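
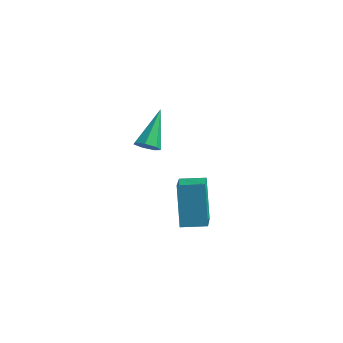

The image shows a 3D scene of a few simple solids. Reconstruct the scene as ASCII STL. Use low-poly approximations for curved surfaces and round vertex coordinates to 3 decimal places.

solid 
facet normal 0.163 -0.717 -0.677
outer loop
vertex -0.476 1.616 -3.038
vertex -0.965 1.685 -3.229
vertex -0.516 1.925 -3.375
endloop
endfacet
facet normal 0.906 0.360 0.222
outer loop
vertex -0.476 1.616 -3.038
vertex -0.516 1.925 -3.375
vertex -1.255 2.955 -2.031
endloop
endfacet
facet normal 0.163 -0.718 -0.677
outer loop
vertex -0.516 1.925 -3.375
vertex -0.965 1.685 -3.229
vertex -0.894 2.054 -3.603
endloop
endfacet
facet normal 0.484 0.802 -0.349
outer loop
vertex -0.516 1.925 -3.375
vertex -0.894 2.054 -3.603
vertex -1.255 2.955 -2.031
endloop
endfacet
facet normal 0.163 -0.718 -0.677
outer loop
vertex -0.894 2.054 -3.603
vertex -0.965 1.685 -3.229
vertex -1.326 1.905 -3.549
endloop
endfacet
facet normal -0.335 0.782 -0.525
outer loop
vertex -0.894 2.054 -3.603
vertex -1.326 1.905 -3.549
vertex -1.255 2.955 -2.031
endloop
endfacet
facet normal 0.163 -0.717 -0.677
outer loop
vertex -1.326 1.905 -3.549
vertex -0.965 1.685 -3.229
vertex -1.486 1.59 -3.254
endloop
endfacet
facet normal -0.934 0.313 -0.173
outer loop
vertex -1.326 1.905 -3.549
vertex -1.486 1.59 -3.254
vertex -1.255 2.955 -2.031
endloop
endfacet
facet normal 0.163 -0.717 -0.678
outer loop
vertex -1.486 1.59 -3.254
vertex -0.965 1.685 -3.229
vertex -1.254 1.347 -2.941
endloop
endfacet
facet normal -0.861 -0.251 0.443
outer loop
vertex -1.486 1.59 -3.254
vertex -1.254 1.347 -2.941
vertex -1.255 2.955 -2.031
endloop
endfacet
facet normal 0.164 -0.717 -0.677
outer loop
vertex -1.254 1.347 -2.941
vertex -0.965 1.685 -3.229
vertex -0.805 1.358 -2.844
endloop
endfacet
facet normal -0.173 -0.485 0.857
outer loop
vertex -1.254 1.347 -2.941
vertex -0.805 1.358 -2.844
vertex -1.255 2.955 -2.031
endloop
endfacet
facet normal 0.163 -0.717 -0.677
outer loop
vertex -0.805 1.358 -2.844
vertex -0.965 1.685 -3.229
vertex -0.476 1.616 -3.038
endloop
endfacet
facet normal 0.615 -0.213 0.759
outer loop
vertex -0.805 1.358 -2.844
vertex -0.476 1.616 -3.038
vertex -1.255 2.955 -2.031
endloop
endfacet
facet normal -0.474 0.771 -0.425
outer loop
vertex 2.346 -1.031 -2.02
vertex 3.118 -0.518 -1.949
vertex 2.85 -1.576 -3.571
endloop
endfacet
facet normal -0.830 -0.552 -0.076
outer loop
vertex 3.542 -2.702 -2.951
vertex 2.346 -1.031 -2.02
vertex 2.85 -1.576 -3.571
endloop
endfacet
facet normal -0.474 0.771 -0.425
outer loop
vertex 2.85 -1.576 -3.571
vertex 3.118 -0.518 -1.949
vertex 3.622 -1.063 -3.501
endloop
endfacet
facet normal 0.292 -0.317 -0.902
outer loop
vertex 3.622 -1.063 -3.501
vertex 3.542 -2.702 -2.951
vertex 2.85 -1.576 -3.571
endloop
endfacet
facet normal -0.293 0.316 0.902
outer loop
vertex 2.346 -1.031 -2.02
vertex 3.81 -1.644 -1.329
vertex 3.118 -0.518 -1.949
endloop
endfacet
facet normal -0.830 -0.552 -0.076
outer loop
vertex 3.038 -2.157 -1.399
vertex 2.346 -1.031 -2.02
vertex 3.542 -2.702 -2.951
endloop
endfacet
facet normal -0.293 0.318 0.902
outer loop
vertex 3.038 -2.157 -1.399
vertex 3.81 -1.644 -1.329
vertex 2.346 -1.031 -2.02
endloop
endfacet
facet normal 0.830 0.552 0.076
outer loop
vertex 3.118 -0.518 -1.949
vertex 3.81 -1.644 -1.329
vertex 3.622 -1.063 -3.501
endloop
endfacet
facet normal 0.294 -0.317 -0.902
outer loop
vertex 4.314 -2.189 -2.88
vertex 3.542 -2.702 -2.951
vertex 3.622 -1.063 -3.501
endloop
endfacet
facet normal 0.830 0.552 0.076
outer loop
vertex 3.622 -1.063 -3.501
vertex 3.81 -1.644 -1.329
vertex 4.314 -2.189 -2.88
endloop
endfacet
facet normal 0.474 -0.772 0.425
outer loop
vertex 4.314 -2.189 -2.88
vertex 3.038 -2.157 -1.399
vertex 3.542 -2.702 -2.951
endloop
endfacet
facet normal 0.474 -0.771 0.425
outer loop
vertex 3.81 -1.644 -1.329
vertex 3.038 -2.157 -1.399
vertex 4.314 -2.189 -2.88
endloop
endfacet

endsolid


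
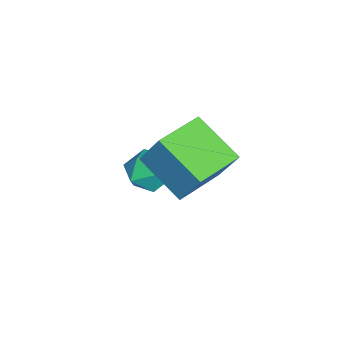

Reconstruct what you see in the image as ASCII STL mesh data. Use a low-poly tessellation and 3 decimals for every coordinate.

solid 
facet normal 0.227 0.833 0.504
outer loop
vertex -3.967 0.716 -2.832
vertex -4.233 0.266 -1.969
vertex -3.281 0.205 -2.296
endloop
endfacet
facet normal 0.634 0.769 -0.079
outer loop
vertex -3.967 0.716 -2.832
vertex -3.281 0.205 -2.296
vertex -3.302 0.119 -3.302
endloop
endfacet
facet normal 0.204 0.736 -0.646
outer loop
vertex -3.967 0.716 -2.832
vertex -3.302 0.119 -3.302
vertex -4.267 0.128 -3.596
endloop
endfacet
facet normal -0.471 0.779 -0.415
outer loop
vertex -3.967 0.716 -2.832
vertex -4.267 0.128 -3.596
vertex -4.843 0.219 -2.771
endloop
endfacet
facet normal -0.455 0.839 0.297
outer loop
vertex -3.967 0.716 -2.832
vertex -4.843 0.219 -2.771
vertex -4.233 0.266 -1.969
endloop
endfacet
facet normal 0.988 0.152 -0.034
outer loop
vertex -3.302 0.119 -3.302
vertex -3.281 0.205 -2.296
vertex -3.157 -0.699 -2.729
endloop
endfacet
facet normal 0.329 0.256 0.909
outer loop
vertex -3.281 0.205 -2.296
vertex -4.233 0.266 -1.969
vertex -3.733 -0.608 -1.904
endloop
endfacet
facet normal -0.775 0.265 0.574
outer loop
vertex -4.233 0.266 -1.969
vertex -4.843 0.219 -2.771
vertex -4.698 -0.599 -2.198
endloop
endfacet
facet normal -0.800 0.167 -0.577
outer loop
vertex -4.843 0.219 -2.771
vertex -4.267 0.128 -3.596
vertex -4.719 -0.685 -3.204
endloop
endfacet
facet normal 0.291 0.096 -0.952
outer loop
vertex -4.267 0.128 -3.596
vertex -3.302 0.119 -3.302
vertex -3.767 -0.746 -3.531
endloop
endfacet
facet normal 0.471 -0.779 0.415
outer loop
vertex -4.033 -1.196 -2.668
vertex -3.157 -0.699 -2.729
vertex -3.733 -0.608 -1.904
endloop
endfacet
facet normal -0.204 -0.736 0.646
outer loop
vertex -4.033 -1.196 -2.668
vertex -3.733 -0.608 -1.904
vertex -4.698 -0.599 -2.198
endloop
endfacet
facet normal -0.634 -0.769 0.079
outer loop
vertex -4.033 -1.196 -2.668
vertex -4.698 -0.599 -2.198
vertex -4.719 -0.685 -3.204
endloop
endfacet
facet normal -0.227 -0.833 -0.504
outer loop
vertex -4.033 -1.196 -2.668
vertex -4.719 -0.685 -3.204
vertex -3.767 -0.746 -3.531
endloop
endfacet
facet normal 0.455 -0.839 -0.297
outer loop
vertex -4.033 -1.196 -2.668
vertex -3.767 -0.746 -3.531
vertex -3.157 -0.699 -2.729
endloop
endfacet
facet normal 0.800 -0.167 0.577
outer loop
vertex -3.733 -0.608 -1.904
vertex -3.157 -0.699 -2.729
vertex -3.281 0.205 -2.296
endloop
endfacet
facet normal -0.291 -0.096 0.952
outer loop
vertex -4.698 -0.599 -2.198
vertex -3.733 -0.608 -1.904
vertex -4.233 0.266 -1.969
endloop
endfacet
facet normal -0.988 -0.152 0.034
outer loop
vertex -4.719 -0.685 -3.204
vertex -4.698 -0.599 -2.198
vertex -4.843 0.219 -2.771
endloop
endfacet
facet normal -0.329 -0.256 -0.909
outer loop
vertex -3.767 -0.746 -3.531
vertex -4.719 -0.685 -3.204
vertex -4.267 0.128 -3.596
endloop
endfacet
facet normal 0.775 -0.265 -0.574
outer loop
vertex -3.157 -0.699 -2.729
vertex -3.767 -0.746 -3.531
vertex -3.302 0.119 -3.302
endloop
endfacet
facet normal -0.883 0.470 0.004
outer loop
vertex -2.681 1.182 0.669
vertex -2.246 1.985 2.197
vertex -1.822 2.805 -0.429
endloop
endfacet
facet normal -0.244 -0.451 -0.858
outer loop
vertex -0.074 1.875 -0.437
vertex -2.681 1.182 0.669
vertex -1.822 2.805 -0.429
endloop
endfacet
facet normal -0.883 0.470 0.004
outer loop
vertex -1.822 2.805 -0.429
vertex -2.246 1.985 2.197
vertex -1.387 3.609 1.099
endloop
endfacet
facet normal 0.401 0.759 -0.513
outer loop
vertex -1.387 3.609 1.099
vertex -0.074 1.875 -0.437
vertex -1.822 2.805 -0.429
endloop
endfacet
facet normal -0.401 -0.759 0.513
outer loop
vertex -2.681 1.182 0.669
vertex -0.498 1.055 2.189
vertex -2.246 1.985 2.197
endloop
endfacet
facet normal -0.244 -0.451 -0.858
outer loop
vertex -0.933 0.251 0.661
vertex -2.681 1.182 0.669
vertex -0.074 1.875 -0.437
endloop
endfacet
facet normal -0.402 -0.758 0.513
outer loop
vertex -0.933 0.251 0.661
vertex -0.498 1.055 2.189
vertex -2.681 1.182 0.669
endloop
endfacet
facet normal 0.244 0.451 0.858
outer loop
vertex -2.246 1.985 2.197
vertex -0.498 1.055 2.189
vertex -1.387 3.609 1.099
endloop
endfacet
facet normal 0.402 0.759 -0.513
outer loop
vertex 0.361 2.678 1.091
vertex -0.074 1.875 -0.437
vertex -1.387 3.609 1.099
endloop
endfacet
facet normal 0.244 0.451 0.858
outer loop
vertex -1.387 3.609 1.099
vertex -0.498 1.055 2.189
vertex 0.361 2.678 1.091
endloop
endfacet
facet normal 0.883 -0.470 -0.004
outer loop
vertex 0.361 2.678 1.091
vertex -0.933 0.251 0.661
vertex -0.074 1.875 -0.437
endloop
endfacet
facet normal 0.883 -0.470 -0.004
outer loop
vertex -0.498 1.055 2.189
vertex -0.933 0.251 0.661
vertex 0.361 2.678 1.091
endloop
endfacet

endsolid


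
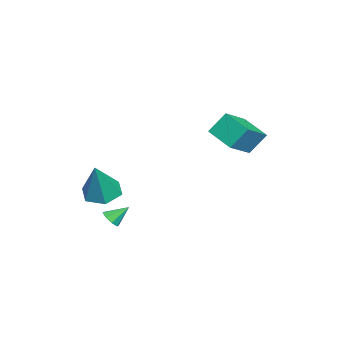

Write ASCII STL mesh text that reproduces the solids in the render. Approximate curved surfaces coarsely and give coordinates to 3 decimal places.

solid 
facet normal 0.237 -0.727 -0.645
outer loop
vertex 4.092 -0.657 -2.813
vertex 3.593 -0.804 -2.831
vertex 3.888 -0.47 -3.099
endloop
endfacet
facet normal 0.647 0.762 0.037
outer loop
vertex 4.092 -0.657 -2.813
vertex 3.888 -0.47 -3.099
vertex 3.347 -0.056 -2.169
endloop
endfacet
facet normal 0.240 -0.728 -0.643
outer loop
vertex 3.888 -0.47 -3.099
vertex 3.593 -0.804 -2.831
vertex 3.512 -0.479 -3.229
endloop
endfacet
facet normal 0.101 0.929 -0.355
outer loop
vertex 3.888 -0.47 -3.099
vertex 3.512 -0.479 -3.229
vertex 3.347 -0.056 -2.169
endloop
endfacet
facet normal 0.241 -0.727 -0.643
outer loop
vertex 3.512 -0.479 -3.229
vertex 3.593 -0.804 -2.831
vertex 3.183 -0.679 -3.126
endloop
endfacet
facet normal -0.564 0.733 -0.380
outer loop
vertex 3.512 -0.479 -3.229
vertex 3.183 -0.679 -3.126
vertex 3.347 -0.056 -2.169
endloop
endfacet
facet normal 0.241 -0.727 -0.643
outer loop
vertex 3.183 -0.679 -3.126
vertex 3.593 -0.804 -2.831
vertex 3.095 -0.952 -2.85
endloop
endfacet
facet normal -0.958 0.286 -0.022
outer loop
vertex 3.183 -0.679 -3.126
vertex 3.095 -0.952 -2.85
vertex 3.347 -0.056 -2.169
endloop
endfacet
facet normal 0.240 -0.725 -0.645
outer loop
vertex 3.095 -0.952 -2.85
vertex 3.593 -0.804 -2.831
vertex 3.299 -1.139 -2.564
endloop
endfacet
facet normal -0.848 -0.148 0.508
outer loop
vertex 3.095 -0.952 -2.85
vertex 3.299 -1.139 -2.564
vertex 3.347 -0.056 -2.169
endloop
endfacet
facet normal 0.240 -0.725 -0.645
outer loop
vertex 3.299 -1.139 -2.564
vertex 3.593 -0.804 -2.831
vertex 3.675 -1.13 -2.434
endloop
endfacet
facet normal -0.303 -0.315 0.899
outer loop
vertex 3.299 -1.139 -2.564
vertex 3.675 -1.13 -2.434
vertex 3.347 -0.056 -2.169
endloop
endfacet
facet normal 0.240 -0.725 -0.645
outer loop
vertex 3.675 -1.13 -2.434
vertex 3.593 -0.804 -2.831
vertex 4.003 -0.93 -2.537
endloop
endfacet
facet normal 0.362 -0.118 0.925
outer loop
vertex 3.675 -1.13 -2.434
vertex 4.003 -0.93 -2.537
vertex 3.347 -0.056 -2.169
endloop
endfacet
facet normal 0.238 -0.728 -0.643
outer loop
vertex 4.003 -0.93 -2.537
vertex 3.593 -0.804 -2.831
vertex 4.092 -0.657 -2.813
endloop
endfacet
facet normal 0.755 0.328 0.568
outer loop
vertex 4.003 -0.93 -2.537
vertex 4.092 -0.657 -2.813
vertex 3.347 -0.056 -2.169
endloop
endfacet
facet normal -0.779 0.397 -0.485
outer loop
vertex -2.45 4.074 1.054
vertex -1.541 5.19 0.506
vertex -2.177 3.341 0.015
endloop
endfacet
facet normal -0.590 -0.725 0.356
outer loop
vertex -0.859 2.67 0.834
vertex -2.45 4.074 1.054
vertex -2.177 3.341 0.015
endloop
endfacet
facet normal -0.779 0.397 -0.485
outer loop
vertex -2.177 3.341 0.015
vertex -1.541 5.19 0.506
vertex -1.268 4.457 -0.533
endloop
endfacet
facet normal 0.210 -0.563 -0.799
outer loop
vertex -1.268 4.457 -0.533
vertex -0.859 2.67 0.834
vertex -2.177 3.341 0.015
endloop
endfacet
facet normal -0.210 0.563 0.799
outer loop
vertex -2.45 4.074 1.054
vertex -0.223 4.519 1.325
vertex -1.541 5.19 0.506
endloop
endfacet
facet normal -0.590 -0.725 0.356
outer loop
vertex -1.132 3.403 1.873
vertex -2.45 4.074 1.054
vertex -0.859 2.67 0.834
endloop
endfacet
facet normal -0.210 0.563 0.799
outer loop
vertex -1.132 3.403 1.873
vertex -0.223 4.519 1.325
vertex -2.45 4.074 1.054
endloop
endfacet
facet normal 0.590 0.725 -0.356
outer loop
vertex -1.541 5.19 0.506
vertex -0.223 4.519 1.325
vertex -1.268 4.457 -0.533
endloop
endfacet
facet normal 0.210 -0.563 -0.799
outer loop
vertex 0.05 3.786 0.286
vertex -0.859 2.67 0.834
vertex -1.268 4.457 -0.533
endloop
endfacet
facet normal 0.590 0.725 -0.356
outer loop
vertex -1.268 4.457 -0.533
vertex -0.223 4.519 1.325
vertex 0.05 3.786 0.286
endloop
endfacet
facet normal 0.779 -0.397 0.485
outer loop
vertex 0.05 3.786 0.286
vertex -1.132 3.403 1.873
vertex -0.859 2.67 0.834
endloop
endfacet
facet normal 0.779 -0.397 0.485
outer loop
vertex -0.223 4.519 1.325
vertex -1.132 3.403 1.873
vertex 0.05 3.786 0.286
endloop
endfacet
facet normal -0.442 0.054 -0.896
outer loop
vertex 4.077 -1.779 -1.611
vertex 3.46 -1.187 -1.271
vertex 4.244 -0.875 -1.639
endloop
endfacet
facet normal 0.980 -0.183 -0.079
outer loop
vertex 4.077 -1.779 -1.611
vertex 4.244 -0.875 -1.639
vertex 4.34 -1.293 0.511
endloop
endfacet
facet normal -0.442 0.054 -0.896
outer loop
vertex 4.244 -0.875 -1.639
vertex 3.46 -1.187 -1.271
vertex 3.627 -0.283 -1.299
endloop
endfacet
facet normal 0.717 0.689 0.102
outer loop
vertex 4.244 -0.875 -1.639
vertex 3.627 -0.283 -1.299
vertex 4.34 -1.293 0.511
endloop
endfacet
facet normal -0.442 0.054 -0.896
outer loop
vertex 3.627 -0.283 -1.299
vertex 3.46 -1.187 -1.271
vertex 2.843 -0.595 -0.931
endloop
endfacet
facet normal -0.098 0.852 0.514
outer loop
vertex 3.627 -0.283 -1.299
vertex 2.843 -0.595 -0.931
vertex 4.34 -1.293 0.511
endloop
endfacet
facet normal -0.442 0.053 -0.895
outer loop
vertex 2.843 -0.595 -0.931
vertex 3.46 -1.187 -1.271
vertex 2.677 -1.499 -0.903
endloop
endfacet
facet normal -0.651 0.143 0.745
outer loop
vertex 2.843 -0.595 -0.931
vertex 2.677 -1.499 -0.903
vertex 4.34 -1.293 0.511
endloop
endfacet
facet normal -0.442 0.053 -0.895
outer loop
vertex 2.677 -1.499 -0.903
vertex 3.46 -1.187 -1.271
vertex 3.294 -2.091 -1.243
endloop
endfacet
facet normal -0.389 -0.729 0.563
outer loop
vertex 2.677 -1.499 -0.903
vertex 3.294 -2.091 -1.243
vertex 4.34 -1.293 0.511
endloop
endfacet
facet normal -0.442 0.053 -0.895
outer loop
vertex 3.294 -2.091 -1.243
vertex 3.46 -1.187 -1.271
vertex 4.077 -1.779 -1.611
endloop
endfacet
facet normal 0.426 -0.892 0.151
outer loop
vertex 3.294 -2.091 -1.243
vertex 4.077 -1.779 -1.611
vertex 4.34 -1.293 0.511
endloop
endfacet

endsolid


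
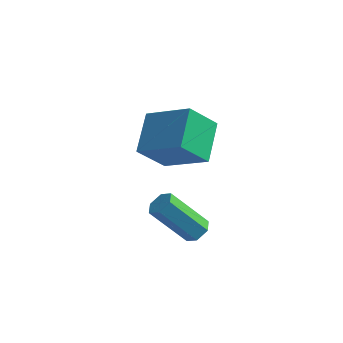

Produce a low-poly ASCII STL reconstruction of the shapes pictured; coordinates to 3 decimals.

solid 
facet normal -0.476 -0.485 0.734
outer loop
vertex 3.119 1.148 1.984
vertex 2.89 2.61 2.801
vertex 1.451 1.399 1.067
endloop
endfacet
facet normal 0.135 -0.865 -0.483
outer loop
vertex 2.17 2.13 -0.041
vertex 3.119 1.148 1.984
vertex 1.451 1.399 1.067
endloop
endfacet
facet normal -0.476 -0.485 0.734
outer loop
vertex 1.451 1.399 1.067
vertex 2.89 2.61 2.801
vertex 1.222 2.86 1.884
endloop
endfacet
facet normal -0.869 0.131 -0.477
outer loop
vertex 1.222 2.86 1.884
vertex 2.17 2.13 -0.041
vertex 1.451 1.399 1.067
endloop
endfacet
facet normal 0.869 -0.131 0.478
outer loop
vertex 3.119 1.148 1.984
vertex 3.609 3.341 1.693
vertex 2.89 2.61 2.801
endloop
endfacet
facet normal 0.136 -0.865 -0.483
outer loop
vertex 3.838 1.88 0.876
vertex 3.119 1.148 1.984
vertex 2.17 2.13 -0.041
endloop
endfacet
facet normal 0.869 -0.131 0.477
outer loop
vertex 3.838 1.88 0.876
vertex 3.609 3.341 1.693
vertex 3.119 1.148 1.984
endloop
endfacet
facet normal -0.136 0.865 0.483
outer loop
vertex 2.89 2.61 2.801
vertex 3.609 3.341 1.693
vertex 1.222 2.86 1.884
endloop
endfacet
facet normal -0.869 0.131 -0.477
outer loop
vertex 1.941 3.592 0.776
vertex 2.17 2.13 -0.041
vertex 1.222 2.86 1.884
endloop
endfacet
facet normal -0.136 0.865 0.483
outer loop
vertex 1.222 2.86 1.884
vertex 3.609 3.341 1.693
vertex 1.941 3.592 0.776
endloop
endfacet
facet normal 0.476 0.485 -0.734
outer loop
vertex 1.941 3.592 0.776
vertex 3.838 1.88 0.876
vertex 2.17 2.13 -0.041
endloop
endfacet
facet normal 0.476 0.485 -0.734
outer loop
vertex 3.609 3.341 1.693
vertex 3.838 1.88 0.876
vertex 1.941 3.592 0.776
endloop
endfacet
facet normal 0.625 0.209 -0.752
outer loop
vertex 4.936 -1.188 0.137
vertex 4.541 -1.04 -0.15
vertex 4.783 -0.701 0.145
endloop
endfacet
facet normal 0.722 0.216 0.657
outer loop
vertex 4.936 -1.188 0.137
vertex 4.783 -0.701 0.145
vertex 3.795 -1.568 1.516
endloop
endfacet
facet normal 0.722 0.216 0.657
outer loop
vertex 3.795 -1.568 1.516
vertex 4.783 -0.701 0.145
vertex 3.642 -1.082 1.524
endloop
endfacet
facet normal -0.623 -0.208 0.754
outer loop
vertex 3.795 -1.568 1.516
vertex 3.642 -1.082 1.524
vertex 3.399 -1.42 1.23
endloop
endfacet
facet normal 0.625 0.209 -0.752
outer loop
vertex 4.783 -0.701 0.145
vertex 4.541 -1.04 -0.15
vertex 4.388 -0.553 -0.142
endloop
endfacet
facet normal 0.101 0.934 0.342
outer loop
vertex 4.783 -0.701 0.145
vertex 4.388 -0.553 -0.142
vertex 3.642 -1.082 1.524
endloop
endfacet
facet normal 0.101 0.934 0.342
outer loop
vertex 3.642 -1.082 1.524
vertex 4.388 -0.553 -0.142
vertex 3.247 -0.934 1.237
endloop
endfacet
facet normal -0.625 -0.206 0.753
outer loop
vertex 3.642 -1.082 1.524
vertex 3.247 -0.934 1.237
vertex 3.399 -1.42 1.23
endloop
endfacet
facet normal 0.623 0.208 -0.754
outer loop
vertex 4.388 -0.553 -0.142
vertex 4.541 -1.04 -0.15
vertex 4.145 -0.892 -0.436
endloop
endfacet
facet normal -0.621 0.718 -0.315
outer loop
vertex 4.388 -0.553 -0.142
vertex 4.145 -0.892 -0.436
vertex 3.247 -0.934 1.237
endloop
endfacet
facet normal -0.620 0.719 -0.315
outer loop
vertex 3.247 -0.934 1.237
vertex 4.145 -0.892 -0.436
vertex 3.004 -1.272 0.943
endloop
endfacet
facet normal -0.625 -0.206 0.753
outer loop
vertex 3.247 -0.934 1.237
vertex 3.004 -1.272 0.943
vertex 3.399 -1.42 1.23
endloop
endfacet
facet normal 0.623 0.208 -0.754
outer loop
vertex 4.145 -0.892 -0.436
vertex 4.541 -1.04 -0.15
vertex 4.298 -1.378 -0.444
endloop
endfacet
facet normal -0.722 -0.216 -0.657
outer loop
vertex 4.145 -0.892 -0.436
vertex 4.298 -1.378 -0.444
vertex 3.004 -1.272 0.943
endloop
endfacet
facet normal -0.722 -0.216 -0.657
outer loop
vertex 3.004 -1.272 0.943
vertex 4.298 -1.378 -0.444
vertex 3.157 -1.759 0.935
endloop
endfacet
facet normal -0.625 -0.209 0.752
outer loop
vertex 3.004 -1.272 0.943
vertex 3.157 -1.759 0.935
vertex 3.399 -1.42 1.23
endloop
endfacet
facet normal 0.625 0.206 -0.753
outer loop
vertex 4.298 -1.378 -0.444
vertex 4.541 -1.04 -0.15
vertex 4.693 -1.526 -0.157
endloop
endfacet
facet normal -0.101 -0.934 -0.342
outer loop
vertex 4.298 -1.378 -0.444
vertex 4.693 -1.526 -0.157
vertex 3.157 -1.759 0.935
endloop
endfacet
facet normal -0.101 -0.934 -0.342
outer loop
vertex 3.157 -1.759 0.935
vertex 4.693 -1.526 -0.157
vertex 3.552 -1.907 1.222
endloop
endfacet
facet normal -0.625 -0.209 0.752
outer loop
vertex 3.157 -1.759 0.935
vertex 3.552 -1.907 1.222
vertex 3.399 -1.42 1.23
endloop
endfacet
facet normal 0.625 0.206 -0.753
outer loop
vertex 4.693 -1.526 -0.157
vertex 4.541 -1.04 -0.15
vertex 4.936 -1.188 0.137
endloop
endfacet
facet normal 0.620 -0.719 0.314
outer loop
vertex 4.693 -1.526 -0.157
vertex 4.936 -1.188 0.137
vertex 3.552 -1.907 1.222
endloop
endfacet
facet normal 0.620 -0.718 0.315
outer loop
vertex 3.552 -1.907 1.222
vertex 4.936 -1.188 0.137
vertex 3.795 -1.568 1.516
endloop
endfacet
facet normal -0.623 -0.208 0.754
outer loop
vertex 3.552 -1.907 1.222
vertex 3.795 -1.568 1.516
vertex 3.399 -1.42 1.23
endloop
endfacet

endsolid


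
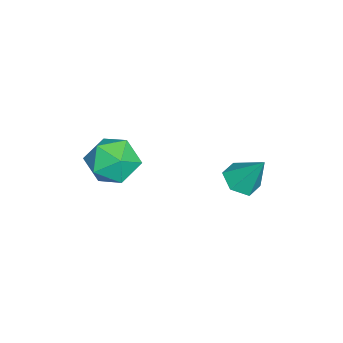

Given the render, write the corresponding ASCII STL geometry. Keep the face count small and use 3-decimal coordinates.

solid 
facet normal 0.214 0.157 0.964
outer loop
vertex 2.541 -1.252 2.459
vertex 2.941 -1.907 2.477
vertex 3.29 -1.249 2.292
endloop
endfacet
facet normal 0.135 0.775 0.618
outer loop
vertex 2.541 -1.252 2.459
vertex 3.29 -1.249 2.292
vertex 2.802 -0.83 1.873
endloop
endfacet
facet normal -0.521 0.786 0.334
outer loop
vertex 2.541 -1.252 2.459
vertex 2.802 -0.83 1.873
vertex 2.151 -1.23 1.799
endloop
endfacet
facet normal -0.845 0.174 0.505
outer loop
vertex 2.541 -1.252 2.459
vertex 2.151 -1.23 1.799
vertex 2.237 -1.895 2.172
endloop
endfacet
facet normal -0.391 -0.214 0.895
outer loop
vertex 2.541 -1.252 2.459
vertex 2.237 -1.895 2.172
vertex 2.941 -1.907 2.477
endloop
endfacet
facet normal 0.607 0.790 0.083
outer loop
vertex 2.802 -0.83 1.873
vertex 3.29 -1.249 2.292
vertex 3.363 -1.225 1.528
endloop
endfacet
facet normal 0.736 -0.210 0.643
outer loop
vertex 3.29 -1.249 2.292
vertex 2.941 -1.907 2.477
vertex 3.449 -1.89 1.901
endloop
endfacet
facet normal -0.244 -0.811 0.532
outer loop
vertex 2.941 -1.907 2.477
vertex 2.237 -1.895 2.172
vertex 2.798 -2.29 1.827
endloop
endfacet
facet normal -0.978 -0.182 -0.099
outer loop
vertex 2.237 -1.895 2.172
vertex 2.151 -1.23 1.799
vertex 2.31 -1.871 1.408
endloop
endfacet
facet normal -0.454 0.808 -0.376
outer loop
vertex 2.151 -1.23 1.799
vertex 2.802 -0.83 1.873
vertex 2.659 -1.213 1.223
endloop
endfacet
facet normal 0.845 -0.174 -0.505
outer loop
vertex 3.059 -1.868 1.241
vertex 3.363 -1.225 1.528
vertex 3.449 -1.89 1.901
endloop
endfacet
facet normal 0.521 -0.786 -0.334
outer loop
vertex 3.059 -1.868 1.241
vertex 3.449 -1.89 1.901
vertex 2.798 -2.29 1.827
endloop
endfacet
facet normal -0.135 -0.775 -0.618
outer loop
vertex 3.059 -1.868 1.241
vertex 2.798 -2.29 1.827
vertex 2.31 -1.871 1.408
endloop
endfacet
facet normal -0.214 -0.157 -0.964
outer loop
vertex 3.059 -1.868 1.241
vertex 2.31 -1.871 1.408
vertex 2.659 -1.213 1.223
endloop
endfacet
facet normal 0.391 0.214 -0.895
outer loop
vertex 3.059 -1.868 1.241
vertex 2.659 -1.213 1.223
vertex 3.363 -1.225 1.528
endloop
endfacet
facet normal 0.978 0.182 0.099
outer loop
vertex 3.449 -1.89 1.901
vertex 3.363 -1.225 1.528
vertex 3.29 -1.249 2.292
endloop
endfacet
facet normal 0.454 -0.808 0.376
outer loop
vertex 2.798 -2.29 1.827
vertex 3.449 -1.89 1.901
vertex 2.941 -1.907 2.477
endloop
endfacet
facet normal -0.607 -0.790 -0.083
outer loop
vertex 2.31 -1.871 1.408
vertex 2.798 -2.29 1.827
vertex 2.237 -1.895 2.172
endloop
endfacet
facet normal -0.736 0.210 -0.643
outer loop
vertex 2.659 -1.213 1.223
vertex 2.31 -1.871 1.408
vertex 2.151 -1.23 1.799
endloop
endfacet
facet normal 0.244 0.811 -0.532
outer loop
vertex 3.363 -1.225 1.528
vertex 2.659 -1.213 1.223
vertex 2.802 -0.83 1.873
endloop
endfacet
facet normal -0.183 -0.526 -0.831
outer loop
vertex 0.904 1.064 -0.525
vertex 0.374 1.275 -0.542
vertex 0.798 1.548 -0.808
endloop
endfacet
facet normal 0.960 0.265 0.093
outer loop
vertex 0.904 1.064 -0.525
vertex 0.798 1.548 -0.808
vertex 0.586 1.885 0.422
endloop
endfacet
facet normal -0.182 -0.526 -0.831
outer loop
vertex 0.798 1.548 -0.808
vertex 0.374 1.275 -0.542
vertex 0.269 1.758 -0.825
endloop
endfacet
facet normal 0.368 0.911 -0.186
outer loop
vertex 0.798 1.548 -0.808
vertex 0.269 1.758 -0.825
vertex 0.586 1.885 0.422
endloop
endfacet
facet normal -0.182 -0.526 -0.831
outer loop
vertex 0.269 1.758 -0.825
vertex 0.374 1.275 -0.542
vertex -0.155 1.485 -0.559
endloop
endfacet
facet normal -0.520 0.853 0.045
outer loop
vertex 0.269 1.758 -0.825
vertex -0.155 1.485 -0.559
vertex 0.586 1.885 0.422
endloop
endfacet
facet normal -0.182 -0.527 -0.830
outer loop
vertex -0.155 1.485 -0.559
vertex 0.374 1.275 -0.542
vertex -0.049 1.002 -0.276
endloop
endfacet
facet normal -0.817 0.147 0.557
outer loop
vertex -0.155 1.485 -0.559
vertex -0.049 1.002 -0.276
vertex 0.586 1.885 0.422
endloop
endfacet
facet normal -0.183 -0.526 -0.831
outer loop
vertex -0.049 1.002 -0.276
vertex 0.374 1.275 -0.542
vertex 0.48 0.791 -0.259
endloop
endfacet
facet normal -0.226 -0.499 0.837
outer loop
vertex -0.049 1.002 -0.276
vertex 0.48 0.791 -0.259
vertex 0.586 1.885 0.422
endloop
endfacet
facet normal -0.183 -0.526 -0.831
outer loop
vertex 0.48 0.791 -0.259
vertex 0.374 1.275 -0.542
vertex 0.904 1.064 -0.525
endloop
endfacet
facet normal 0.663 -0.441 0.605
outer loop
vertex 0.48 0.791 -0.259
vertex 0.904 1.064 -0.525
vertex 0.586 1.885 0.422
endloop
endfacet

endsolid


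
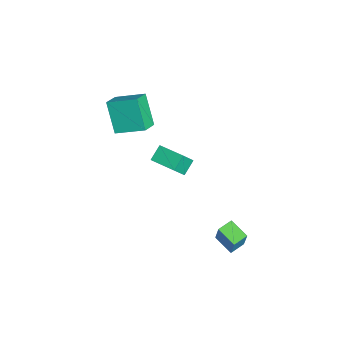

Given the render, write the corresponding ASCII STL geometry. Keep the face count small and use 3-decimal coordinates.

solid 
facet normal -0.600 0.783 0.164
outer loop
vertex 0.903 3.006 -1.352
vertex 1.762 3.746 -1.743
vertex 0.396 2.895 -2.674
endloop
endfacet
facet normal -0.716 -0.617 0.326
outer loop
vertex 0.918 2.214 -2.817
vertex 0.903 3.006 -1.352
vertex 0.396 2.895 -2.674
endloop
endfacet
facet normal -0.600 0.783 0.164
outer loop
vertex 0.396 2.895 -2.674
vertex 1.762 3.746 -1.743
vertex 1.255 3.635 -3.065
endloop
endfacet
facet normal -0.357 -0.078 -0.931
outer loop
vertex 1.255 3.635 -3.065
vertex 0.918 2.214 -2.817
vertex 0.396 2.895 -2.674
endloop
endfacet
facet normal 0.357 0.078 0.931
outer loop
vertex 0.903 3.006 -1.352
vertex 2.284 3.065 -1.886
vertex 1.762 3.746 -1.743
endloop
endfacet
facet normal -0.716 -0.617 0.326
outer loop
vertex 1.425 2.325 -1.495
vertex 0.903 3.006 -1.352
vertex 0.918 2.214 -2.817
endloop
endfacet
facet normal 0.357 0.078 0.931
outer loop
vertex 1.425 2.325 -1.495
vertex 2.284 3.065 -1.886
vertex 0.903 3.006 -1.352
endloop
endfacet
facet normal 0.716 0.617 -0.326
outer loop
vertex 1.762 3.746 -1.743
vertex 2.284 3.065 -1.886
vertex 1.255 3.635 -3.065
endloop
endfacet
facet normal -0.357 -0.078 -0.931
outer loop
vertex 1.777 2.954 -3.208
vertex 0.918 2.214 -2.817
vertex 1.255 3.635 -3.065
endloop
endfacet
facet normal 0.716 0.617 -0.326
outer loop
vertex 1.255 3.635 -3.065
vertex 2.284 3.065 -1.886
vertex 1.777 2.954 -3.208
endloop
endfacet
facet normal 0.600 -0.783 -0.164
outer loop
vertex 1.777 2.954 -3.208
vertex 1.425 2.325 -1.495
vertex 0.918 2.214 -2.817
endloop
endfacet
facet normal 0.600 -0.783 -0.164
outer loop
vertex 2.284 3.065 -1.886
vertex 1.425 2.325 -1.495
vertex 1.777 2.954 -3.208
endloop
endfacet
facet normal -0.409 0.446 -0.796
outer loop
vertex -4.808 0.097 -1.273
vertex -3.768 1.292 -1.139
vertex -4.172 -0.389 -1.872
endloop
endfacet
facet normal -0.654 -0.752 -0.084
outer loop
vertex -3.672 -0.932 -0.901
vertex -4.808 0.097 -1.273
vertex -4.172 -0.389 -1.872
endloop
endfacet
facet normal -0.410 0.446 -0.796
outer loop
vertex -4.172 -0.389 -1.872
vertex -3.768 1.292 -1.139
vertex -3.132 0.806 -1.739
endloop
endfacet
facet normal 0.636 -0.486 -0.599
outer loop
vertex -3.132 0.806 -1.739
vertex -3.672 -0.932 -0.901
vertex -4.172 -0.389 -1.872
endloop
endfacet
facet normal -0.636 0.486 0.599
outer loop
vertex -4.808 0.097 -1.273
vertex -3.268 0.749 -0.168
vertex -3.768 1.292 -1.139
endloop
endfacet
facet normal -0.654 -0.752 -0.084
outer loop
vertex -4.308 -0.446 -0.301
vertex -4.808 0.097 -1.273
vertex -3.672 -0.932 -0.901
endloop
endfacet
facet normal -0.636 0.487 0.599
outer loop
vertex -4.308 -0.446 -0.301
vertex -3.268 0.749 -0.168
vertex -4.808 0.097 -1.273
endloop
endfacet
facet normal 0.654 0.752 0.084
outer loop
vertex -3.768 1.292 -1.139
vertex -3.268 0.749 -0.168
vertex -3.132 0.806 -1.739
endloop
endfacet
facet normal 0.636 -0.486 -0.599
outer loop
vertex -2.632 0.263 -0.767
vertex -3.672 -0.932 -0.901
vertex -3.132 0.806 -1.739
endloop
endfacet
facet normal 0.654 0.752 0.084
outer loop
vertex -3.132 0.806 -1.739
vertex -3.268 0.749 -0.168
vertex -2.632 0.263 -0.767
endloop
endfacet
facet normal 0.410 -0.446 0.796
outer loop
vertex -2.632 0.263 -0.767
vertex -4.308 -0.446 -0.301
vertex -3.672 -0.932 -0.901
endloop
endfacet
facet normal 0.410 -0.445 0.796
outer loop
vertex -3.268 0.749 -0.168
vertex -4.308 -0.446 -0.301
vertex -2.632 0.263 -0.767
endloop
endfacet
facet normal -0.812 0.412 -0.414
outer loop
vertex -4.12 -2.692 4.139
vertex -3.679 -1.156 4.803
vertex -3.106 -2.295 2.546
endloop
endfacet
facet normal -0.255 -0.888 -0.383
outer loop
vertex -2.221 -2.744 2.997
vertex -4.12 -2.692 4.139
vertex -3.106 -2.295 2.546
endloop
endfacet
facet normal -0.811 0.413 -0.414
outer loop
vertex -3.106 -2.295 2.546
vertex -3.679 -1.156 4.803
vertex -2.664 -0.759 3.21
endloop
endfacet
facet normal 0.525 0.206 -0.826
outer loop
vertex -2.664 -0.759 3.21
vertex -2.221 -2.744 2.997
vertex -3.106 -2.295 2.546
endloop
endfacet
facet normal -0.525 -0.206 0.826
outer loop
vertex -4.12 -2.692 4.139
vertex -2.794 -1.605 5.254
vertex -3.679 -1.156 4.803
endloop
endfacet
facet normal -0.255 -0.888 -0.384
outer loop
vertex -3.236 -3.141 4.59
vertex -4.12 -2.692 4.139
vertex -2.221 -2.744 2.997
endloop
endfacet
facet normal -0.526 -0.206 0.826
outer loop
vertex -3.236 -3.141 4.59
vertex -2.794 -1.605 5.254
vertex -4.12 -2.692 4.139
endloop
endfacet
facet normal 0.255 0.888 0.384
outer loop
vertex -3.679 -1.156 4.803
vertex -2.794 -1.605 5.254
vertex -2.664 -0.759 3.21
endloop
endfacet
facet normal 0.526 0.206 -0.825
outer loop
vertex -1.78 -1.208 3.661
vertex -2.221 -2.744 2.997
vertex -2.664 -0.759 3.21
endloop
endfacet
facet normal 0.255 0.888 0.384
outer loop
vertex -2.664 -0.759 3.21
vertex -2.794 -1.605 5.254
vertex -1.78 -1.208 3.661
endloop
endfacet
facet normal 0.811 -0.412 0.414
outer loop
vertex -1.78 -1.208 3.661
vertex -3.236 -3.141 4.59
vertex -2.221 -2.744 2.997
endloop
endfacet
facet normal 0.812 -0.412 0.414
outer loop
vertex -2.794 -1.605 5.254
vertex -3.236 -3.141 4.59
vertex -1.78 -1.208 3.661
endloop
endfacet

endsolid


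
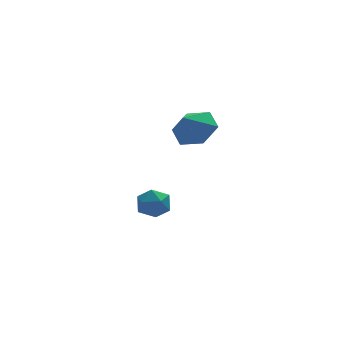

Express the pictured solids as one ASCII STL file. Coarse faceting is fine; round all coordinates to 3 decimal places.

solid 
facet normal 0.544 0.366 -0.755
outer loop
vertex 0.276 -0.204 2.016
vertex -0.532 0.424 1.738
vertex 0.195 0.769 2.429
endloop
endfacet
facet normal 0.322 -0.347 0.881
outer loop
vertex 0.276 -0.204 2.016
vertex 0.195 0.769 2.429
vertex -1.168 -0.004 2.622
endloop
endfacet
facet normal 0.544 0.366 -0.755
outer loop
vertex 0.195 0.769 2.429
vertex -0.532 0.424 1.738
vertex -0.613 1.397 2.151
endloop
endfacet
facet normal -0.059 0.339 0.939
outer loop
vertex 0.195 0.769 2.429
vertex -0.613 1.397 2.151
vertex -1.168 -0.004 2.622
endloop
endfacet
facet normal 0.544 0.366 -0.755
outer loop
vertex -0.613 1.397 2.151
vertex -0.532 0.424 1.738
vertex -1.339 1.052 1.461
endloop
endfacet
facet normal -0.717 0.460 0.524
outer loop
vertex -0.613 1.397 2.151
vertex -1.339 1.052 1.461
vertex -1.168 -0.004 2.622
endloop
endfacet
facet normal 0.544 0.366 -0.755
outer loop
vertex -1.339 1.052 1.461
vertex -0.532 0.424 1.738
vertex -1.258 0.079 1.048
endloop
endfacet
facet normal -0.993 -0.104 0.051
outer loop
vertex -1.339 1.052 1.461
vertex -1.258 0.079 1.048
vertex -1.168 -0.004 2.622
endloop
endfacet
facet normal 0.544 0.366 -0.755
outer loop
vertex -1.258 0.079 1.048
vertex -0.532 0.424 1.738
vertex -0.451 -0.549 1.325
endloop
endfacet
facet normal -0.613 -0.790 -0.007
outer loop
vertex -1.258 0.079 1.048
vertex -0.451 -0.549 1.325
vertex -1.168 -0.004 2.622
endloop
endfacet
facet normal 0.544 0.366 -0.755
outer loop
vertex -0.451 -0.549 1.325
vertex -0.532 0.424 1.738
vertex 0.276 -0.204 2.016
endloop
endfacet
facet normal 0.045 -0.912 0.408
outer loop
vertex -0.451 -0.549 1.325
vertex 0.276 -0.204 2.016
vertex -1.168 -0.004 2.622
endloop
endfacet
facet normal -0.216 0.676 0.705
outer loop
vertex -2.365 2.947 -3.313
vertex -1.849 2.544 -2.768
vertex -1.543 3.163 -3.268
endloop
endfacet
facet normal -0.257 0.965 0.055
outer loop
vertex -2.365 2.947 -3.313
vertex -1.543 3.163 -3.268
vertex -1.926 3.104 -4.026
endloop
endfacet
facet normal -0.736 0.595 -0.322
outer loop
vertex -2.365 2.947 -3.313
vertex -1.926 3.104 -4.026
vertex -2.47 2.448 -3.995
endloop
endfacet
facet normal -0.992 0.078 0.096
outer loop
vertex -2.365 2.947 -3.313
vertex -2.47 2.448 -3.995
vertex -2.422 2.103 -3.218
endloop
endfacet
facet normal -0.671 0.128 0.730
outer loop
vertex -2.365 2.947 -3.313
vertex -2.422 2.103 -3.218
vertex -1.849 2.544 -2.768
endloop
endfacet
facet normal 0.380 0.887 -0.261
outer loop
vertex -1.926 3.104 -4.026
vertex -1.543 3.163 -3.268
vertex -1.138 2.797 -3.922
endloop
endfacet
facet normal 0.444 0.420 0.792
outer loop
vertex -1.543 3.163 -3.268
vertex -1.849 2.544 -2.768
vertex -1.09 2.452 -3.145
endloop
endfacet
facet normal -0.293 -0.469 0.833
outer loop
vertex -1.849 2.544 -2.768
vertex -2.422 2.103 -3.218
vertex -1.634 1.796 -3.114
endloop
endfacet
facet normal -0.812 -0.551 -0.194
outer loop
vertex -2.422 2.103 -3.218
vertex -2.47 2.448 -3.995
vertex -2.017 1.737 -3.872
endloop
endfacet
facet normal -0.398 0.289 -0.871
outer loop
vertex -2.47 2.448 -3.995
vertex -1.926 3.104 -4.026
vertex -1.711 2.356 -4.372
endloop
endfacet
facet normal 0.992 -0.078 -0.096
outer loop
vertex -1.195 1.953 -3.827
vertex -1.138 2.797 -3.922
vertex -1.09 2.452 -3.145
endloop
endfacet
facet normal 0.736 -0.595 0.322
outer loop
vertex -1.195 1.953 -3.827
vertex -1.09 2.452 -3.145
vertex -1.634 1.796 -3.114
endloop
endfacet
facet normal 0.257 -0.965 -0.055
outer loop
vertex -1.195 1.953 -3.827
vertex -1.634 1.796 -3.114
vertex -2.017 1.737 -3.872
endloop
endfacet
facet normal 0.216 -0.676 -0.705
outer loop
vertex -1.195 1.953 -3.827
vertex -2.017 1.737 -3.872
vertex -1.711 2.356 -4.372
endloop
endfacet
facet normal 0.671 -0.128 -0.730
outer loop
vertex -1.195 1.953 -3.827
vertex -1.711 2.356 -4.372
vertex -1.138 2.797 -3.922
endloop
endfacet
facet normal 0.812 0.551 0.194
outer loop
vertex -1.09 2.452 -3.145
vertex -1.138 2.797 -3.922
vertex -1.543 3.163 -3.268
endloop
endfacet
facet normal 0.398 -0.289 0.871
outer loop
vertex -1.634 1.796 -3.114
vertex -1.09 2.452 -3.145
vertex -1.849 2.544 -2.768
endloop
endfacet
facet normal -0.380 -0.887 0.261
outer loop
vertex -2.017 1.737 -3.872
vertex -1.634 1.796 -3.114
vertex -2.422 2.103 -3.218
endloop
endfacet
facet normal -0.444 -0.420 -0.792
outer loop
vertex -1.711 2.356 -4.372
vertex -2.017 1.737 -3.872
vertex -2.47 2.448 -3.995
endloop
endfacet
facet normal 0.293 0.469 -0.833
outer loop
vertex -1.138 2.797 -3.922
vertex -1.711 2.356 -4.372
vertex -1.926 3.104 -4.026
endloop
endfacet

endsolid


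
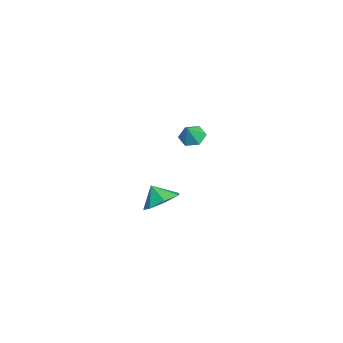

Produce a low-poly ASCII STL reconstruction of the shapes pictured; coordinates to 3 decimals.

solid 
facet normal 0.361 0.493 -0.791
outer loop
vertex 4.319 0.246 -0.833
vertex 3.436 0.831 -0.871
vertex 4.334 1.024 -0.341
endloop
endfacet
facet normal 0.483 -0.475 0.736
outer loop
vertex 4.319 0.246 -0.833
vertex 4.334 1.024 -0.341
vertex 3.024 0.269 0.031
endloop
endfacet
facet normal 0.361 0.493 -0.791
outer loop
vertex 4.334 1.024 -0.341
vertex 3.436 0.831 -0.871
vertex 3.672 1.656 -0.249
endloop
endfacet
facet normal 0.223 0.092 0.971
outer loop
vertex 4.334 1.024 -0.341
vertex 3.672 1.656 -0.249
vertex 3.024 0.269 0.031
endloop
endfacet
facet normal 0.361 0.493 -0.791
outer loop
vertex 3.672 1.656 -0.249
vertex 3.436 0.831 -0.871
vertex 2.833 1.667 -0.625
endloop
endfacet
facet normal -0.379 0.350 0.857
outer loop
vertex 3.672 1.656 -0.249
vertex 2.833 1.667 -0.625
vertex 3.024 0.269 0.031
endloop
endfacet
facet normal 0.361 0.493 -0.792
outer loop
vertex 2.833 1.667 -0.625
vertex 3.436 0.831 -0.871
vertex 2.447 1.049 -1.186
endloop
endfacet
facet normal -0.870 0.107 0.481
outer loop
vertex 2.833 1.667 -0.625
vertex 2.447 1.049 -1.186
vertex 3.024 0.269 0.031
endloop
endfacet
facet normal 0.361 0.494 -0.791
outer loop
vertex 2.447 1.049 -1.186
vertex 3.436 0.831 -0.871
vertex 2.806 0.267 -1.51
endloop
endfacet
facet normal -0.881 -0.456 0.125
outer loop
vertex 2.447 1.049 -1.186
vertex 2.806 0.267 -1.51
vertex 3.024 0.269 0.031
endloop
endfacet
facet normal 0.361 0.493 -0.791
outer loop
vertex 2.806 0.267 -1.51
vertex 3.436 0.831 -0.871
vertex 3.639 -0.091 -1.353
endloop
endfacet
facet normal -0.403 -0.913 0.058
outer loop
vertex 2.806 0.267 -1.51
vertex 3.639 -0.091 -1.353
vertex 3.024 0.269 0.031
endloop
endfacet
facet normal 0.361 0.493 -0.792
outer loop
vertex 3.639 -0.091 -1.353
vertex 3.436 0.831 -0.871
vertex 4.319 0.246 -0.833
endloop
endfacet
facet normal 0.204 -0.922 0.330
outer loop
vertex 3.639 -0.091 -1.353
vertex 4.319 0.246 -0.833
vertex 3.024 0.269 0.031
endloop
endfacet
facet normal -0.558 0.238 -0.795
outer loop
vertex -3.036 2.643 -0.465
vertex -3.64 2.257 -0.157
vertex -3.54 3.015 0.0
endloop
endfacet
facet normal 0.732 0.608 0.307
outer loop
vertex -3.036 2.643 -0.465
vertex -3.54 3.015 0.0
vertex -3.0 1.983 0.757
endloop
endfacet
facet normal -0.558 0.238 -0.795
outer loop
vertex -3.54 3.015 0.0
vertex -3.64 2.257 -0.157
vertex -4.144 2.629 0.308
endloop
endfacet
facet normal 0.025 0.600 0.800
outer loop
vertex -3.54 3.015 0.0
vertex -4.144 2.629 0.308
vertex -3.0 1.983 0.757
endloop
endfacet
facet normal -0.556 0.240 -0.795
outer loop
vertex -4.144 2.629 0.308
vertex -3.64 2.257 -0.157
vertex -4.245 1.872 0.15
endloop
endfacet
facet normal -0.425 -0.130 0.896
outer loop
vertex -4.144 2.629 0.308
vertex -4.245 1.872 0.15
vertex -3.0 1.983 0.757
endloop
endfacet
facet normal -0.556 0.240 -0.796
outer loop
vertex -4.245 1.872 0.15
vertex -3.64 2.257 -0.157
vertex -3.74 1.5 -0.315
endloop
endfacet
facet normal -0.167 -0.850 0.499
outer loop
vertex -4.245 1.872 0.15
vertex -3.74 1.5 -0.315
vertex -3.0 1.983 0.757
endloop
endfacet
facet normal -0.557 0.240 -0.795
outer loop
vertex -3.74 1.5 -0.315
vertex -3.64 2.257 -0.157
vertex -3.136 1.886 -0.622
endloop
endfacet
facet normal 0.541 -0.841 0.006
outer loop
vertex -3.74 1.5 -0.315
vertex -3.136 1.886 -0.622
vertex -3.0 1.983 0.757
endloop
endfacet
facet normal -0.558 0.239 -0.795
outer loop
vertex -3.136 1.886 -0.622
vertex -3.64 2.257 -0.157
vertex -3.036 2.643 -0.465
endloop
endfacet
facet normal 0.990 -0.112 -0.090
outer loop
vertex -3.136 1.886 -0.622
vertex -3.036 2.643 -0.465
vertex -3.0 1.983 0.757
endloop
endfacet

endsolid


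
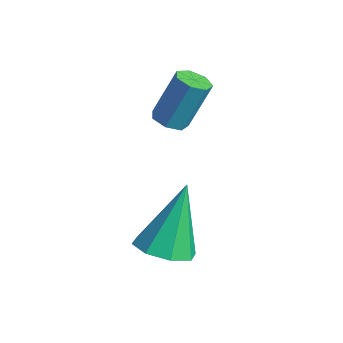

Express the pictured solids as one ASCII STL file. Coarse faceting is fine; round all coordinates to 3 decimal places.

solid 
facet normal 0.158 -0.414 -0.896
outer loop
vertex 4.374 0.39 -4.035
vertex 3.626 0.647 -4.286
vertex 4.392 0.968 -4.299
endloop
endfacet
facet normal 0.872 0.181 0.455
outer loop
vertex 4.374 0.39 -4.035
vertex 4.392 0.968 -4.299
vertex 3.294 1.513 -2.414
endloop
endfacet
facet normal 0.158 -0.414 -0.896
outer loop
vertex 4.392 0.968 -4.299
vertex 3.626 0.647 -4.286
vertex 3.961 1.357 -4.555
endloop
endfacet
facet normal 0.618 0.774 0.136
outer loop
vertex 4.392 0.968 -4.299
vertex 3.961 1.357 -4.555
vertex 3.294 1.513 -2.414
endloop
endfacet
facet normal 0.160 -0.415 -0.896
outer loop
vertex 3.961 1.357 -4.555
vertex 3.626 0.647 -4.286
vertex 3.334 1.331 -4.655
endloop
endfacet
facet normal -0.028 0.996 -0.081
outer loop
vertex 3.961 1.357 -4.555
vertex 3.334 1.331 -4.655
vertex 3.294 1.513 -2.414
endloop
endfacet
facet normal 0.159 -0.415 -0.896
outer loop
vertex 3.334 1.331 -4.655
vertex 3.626 0.647 -4.286
vertex 2.878 0.904 -4.538
endloop
endfacet
facet normal -0.691 0.719 -0.071
outer loop
vertex 3.334 1.331 -4.655
vertex 2.878 0.904 -4.538
vertex 3.294 1.513 -2.414
endloop
endfacet
facet normal 0.159 -0.415 -0.896
outer loop
vertex 2.878 0.904 -4.538
vertex 3.626 0.647 -4.286
vertex 2.861 0.327 -4.274
endloop
endfacet
facet normal -0.981 0.103 0.163
outer loop
vertex 2.878 0.904 -4.538
vertex 2.861 0.327 -4.274
vertex 3.294 1.513 -2.414
endloop
endfacet
facet normal 0.159 -0.414 -0.896
outer loop
vertex 2.861 0.327 -4.274
vertex 3.626 0.647 -4.286
vertex 3.292 -0.063 -4.017
endloop
endfacet
facet normal -0.728 -0.488 0.481
outer loop
vertex 2.861 0.327 -4.274
vertex 3.292 -0.063 -4.017
vertex 3.294 1.513 -2.414
endloop
endfacet
facet normal 0.159 -0.414 -0.896
outer loop
vertex 3.292 -0.063 -4.017
vertex 3.626 0.647 -4.286
vertex 3.919 -0.037 -3.918
endloop
endfacet
facet normal -0.081 -0.711 0.699
outer loop
vertex 3.292 -0.063 -4.017
vertex 3.919 -0.037 -3.918
vertex 3.294 1.513 -2.414
endloop
endfacet
facet normal 0.158 -0.414 -0.896
outer loop
vertex 3.919 -0.037 -3.918
vertex 3.626 0.647 -4.286
vertex 4.374 0.39 -4.035
endloop
endfacet
facet normal 0.583 -0.433 0.688
outer loop
vertex 3.919 -0.037 -3.918
vertex 4.374 0.39 -4.035
vertex 3.294 1.513 -2.414
endloop
endfacet
facet normal -0.099 -0.406 -0.909
outer loop
vertex 0.975 2.965 -2.353
vertex 0.703 2.561 -2.143
vertex 0.519 3.022 -2.329
endloop
endfacet
facet normal 0.091 0.905 -0.415
outer loop
vertex 0.975 2.965 -2.353
vertex 0.519 3.022 -2.329
vertex 1.128 3.603 -0.927
endloop
endfacet
facet normal 0.091 0.905 -0.415
outer loop
vertex 1.128 3.603 -0.927
vertex 0.519 3.022 -2.329
vertex 0.672 3.66 -0.903
endloop
endfacet
facet normal 0.099 0.406 0.908
outer loop
vertex 1.128 3.603 -0.927
vertex 0.672 3.66 -0.903
vertex 0.857 3.199 -0.717
endloop
endfacet
facet normal -0.097 -0.405 -0.909
outer loop
vertex 0.519 3.022 -2.329
vertex 0.703 2.561 -2.143
vertex 0.202 2.732 -2.166
endloop
endfacet
facet normal -0.717 0.661 -0.219
outer loop
vertex 0.519 3.022 -2.329
vertex 0.202 2.732 -2.166
vertex 0.672 3.66 -0.903
endloop
endfacet
facet normal -0.719 0.660 -0.218
outer loop
vertex 0.672 3.66 -0.903
vertex 0.202 2.732 -2.166
vertex 0.355 3.369 -0.739
endloop
endfacet
facet normal 0.098 0.406 0.909
outer loop
vertex 0.672 3.66 -0.903
vertex 0.355 3.369 -0.739
vertex 0.857 3.199 -0.717
endloop
endfacet
facet normal -0.097 -0.406 -0.909
outer loop
vertex 0.202 2.732 -2.166
vertex 0.703 2.561 -2.143
vertex 0.262 2.313 -1.985
endloop
endfacet
facet normal -0.987 -0.080 0.142
outer loop
vertex 0.202 2.732 -2.166
vertex 0.262 2.313 -1.985
vertex 0.355 3.369 -0.739
endloop
endfacet
facet normal -0.986 -0.082 0.143
outer loop
vertex 0.355 3.369 -0.739
vertex 0.262 2.313 -1.985
vertex 0.416 2.951 -0.558
endloop
endfacet
facet normal 0.098 0.407 0.908
outer loop
vertex 0.355 3.369 -0.739
vertex 0.416 2.951 -0.558
vertex 0.857 3.199 -0.717
endloop
endfacet
facet normal -0.097 -0.407 -0.908
outer loop
vertex 0.262 2.313 -1.985
vertex 0.703 2.561 -2.143
vertex 0.655 2.081 -1.923
endloop
endfacet
facet normal -0.512 -0.762 0.396
outer loop
vertex 0.262 2.313 -1.985
vertex 0.655 2.081 -1.923
vertex 0.416 2.951 -0.558
endloop
endfacet
facet normal -0.513 -0.762 0.396
outer loop
vertex 0.416 2.951 -0.558
vertex 0.655 2.081 -1.923
vertex 0.808 2.719 -0.497
endloop
endfacet
facet normal 0.099 0.406 0.908
outer loop
vertex 0.416 2.951 -0.558
vertex 0.808 2.719 -0.497
vertex 0.857 3.199 -0.717
endloop
endfacet
facet normal -0.097 -0.407 -0.908
outer loop
vertex 0.655 2.081 -1.923
vertex 0.703 2.561 -2.143
vertex 1.084 2.211 -2.027
endloop
endfacet
facet normal 0.349 -0.869 0.351
outer loop
vertex 0.655 2.081 -1.923
vertex 1.084 2.211 -2.027
vertex 0.808 2.719 -0.497
endloop
endfacet
facet normal 0.347 -0.870 0.351
outer loop
vertex 0.808 2.719 -0.497
vertex 1.084 2.211 -2.027
vertex 1.237 2.848 -0.601
endloop
endfacet
facet normal 0.098 0.406 0.908
outer loop
vertex 0.808 2.719 -0.497
vertex 1.237 2.848 -0.601
vertex 0.857 3.199 -0.717
endloop
endfacet
facet normal -0.098 -0.408 -0.908
outer loop
vertex 1.084 2.211 -2.027
vertex 0.703 2.561 -2.143
vertex 1.226 2.604 -2.219
endloop
endfacet
facet normal 0.946 -0.321 0.042
outer loop
vertex 1.084 2.211 -2.027
vertex 1.226 2.604 -2.219
vertex 1.237 2.848 -0.601
endloop
endfacet
facet normal 0.946 -0.323 0.042
outer loop
vertex 1.237 2.848 -0.601
vertex 1.226 2.604 -2.219
vertex 1.38 3.242 -0.792
endloop
endfacet
facet normal 0.097 0.405 0.909
outer loop
vertex 1.237 2.848 -0.601
vertex 1.38 3.242 -0.792
vertex 0.857 3.199 -0.717
endloop
endfacet
facet normal -0.099 -0.406 -0.909
outer loop
vertex 1.226 2.604 -2.219
vertex 0.703 2.561 -2.143
vertex 0.975 2.965 -2.353
endloop
endfacet
facet normal 0.832 0.468 -0.299
outer loop
vertex 1.226 2.604 -2.219
vertex 0.975 2.965 -2.353
vertex 1.38 3.242 -0.792
endloop
endfacet
facet normal 0.831 0.469 -0.299
outer loop
vertex 1.38 3.242 -0.792
vertex 0.975 2.965 -2.353
vertex 1.128 3.603 -0.927
endloop
endfacet
facet normal 0.097 0.407 0.908
outer loop
vertex 1.38 3.242 -0.792
vertex 1.128 3.603 -0.927
vertex 0.857 3.199 -0.717
endloop
endfacet

endsolid


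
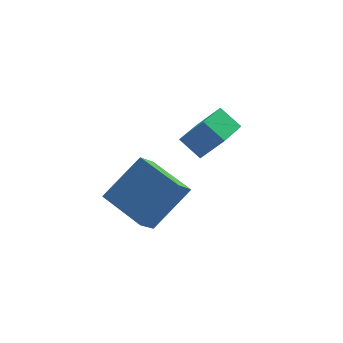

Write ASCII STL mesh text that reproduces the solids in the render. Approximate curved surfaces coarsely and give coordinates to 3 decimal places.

solid 
facet normal -0.715 -0.172 -0.678
outer loop
vertex 0.484 -4.406 -3.56
vertex -0.259 -2.933 -3.151
vertex 1.063 -3.91 -4.296
endloop
endfacet
facet normal 0.437 -0.867 -0.240
outer loop
vertex 2.399 -3.587 -3.029
vertex 0.484 -4.406 -3.56
vertex 1.063 -3.91 -4.296
endloop
endfacet
facet normal -0.715 -0.173 -0.678
outer loop
vertex 1.063 -3.91 -4.296
vertex -0.259 -2.933 -3.151
vertex 0.32 -2.437 -3.888
endloop
endfacet
facet normal 0.546 0.468 -0.695
outer loop
vertex 0.32 -2.437 -3.888
vertex 2.399 -3.587 -3.029
vertex 1.063 -3.91 -4.296
endloop
endfacet
facet normal -0.546 -0.468 0.695
outer loop
vertex 0.484 -4.406 -3.56
vertex 1.077 -2.61 -1.884
vertex -0.259 -2.933 -3.151
endloop
endfacet
facet normal 0.437 -0.867 -0.240
outer loop
vertex 1.82 -4.083 -2.292
vertex 0.484 -4.406 -3.56
vertex 2.399 -3.587 -3.029
endloop
endfacet
facet normal -0.546 -0.468 0.695
outer loop
vertex 1.82 -4.083 -2.292
vertex 1.077 -2.61 -1.884
vertex 0.484 -4.406 -3.56
endloop
endfacet
facet normal -0.437 0.867 0.240
outer loop
vertex -0.259 -2.933 -3.151
vertex 1.077 -2.61 -1.884
vertex 0.32 -2.437 -3.888
endloop
endfacet
facet normal 0.546 0.468 -0.695
outer loop
vertex 1.656 -2.114 -2.62
vertex 2.399 -3.587 -3.029
vertex 0.32 -2.437 -3.888
endloop
endfacet
facet normal -0.437 0.867 0.240
outer loop
vertex 0.32 -2.437 -3.888
vertex 1.077 -2.61 -1.884
vertex 1.656 -2.114 -2.62
endloop
endfacet
facet normal 0.715 0.172 0.678
outer loop
vertex 1.656 -2.114 -2.62
vertex 1.82 -4.083 -2.292
vertex 2.399 -3.587 -3.029
endloop
endfacet
facet normal 0.714 0.172 0.678
outer loop
vertex 1.077 -2.61 -1.884
vertex 1.82 -4.083 -2.292
vertex 1.656 -2.114 -2.62
endloop
endfacet
facet normal -0.662 -0.722 0.200
outer loop
vertex 3.55 -1.47 -1.635
vertex 2.869 -1.107 -2.579
vertex 4.045 -2.088 -2.229
endloop
endfacet
facet normal 0.559 -0.297 0.774
outer loop
vertex 5.011 -1.033 -2.521
vertex 3.55 -1.47 -1.635
vertex 4.045 -2.088 -2.229
endloop
endfacet
facet normal -0.662 -0.722 0.200
outer loop
vertex 4.045 -2.088 -2.229
vertex 2.869 -1.107 -2.579
vertex 3.363 -1.725 -3.174
endloop
endfacet
facet normal 0.500 -0.624 -0.601
outer loop
vertex 3.363 -1.725 -3.174
vertex 5.011 -1.033 -2.521
vertex 4.045 -2.088 -2.229
endloop
endfacet
facet normal -0.500 0.624 0.601
outer loop
vertex 3.55 -1.47 -1.635
vertex 3.835 -0.052 -2.871
vertex 2.869 -1.107 -2.579
endloop
endfacet
facet normal 0.559 -0.299 0.774
outer loop
vertex 4.517 -0.415 -1.926
vertex 3.55 -1.47 -1.635
vertex 5.011 -1.033 -2.521
endloop
endfacet
facet normal -0.500 0.624 0.601
outer loop
vertex 4.517 -0.415 -1.926
vertex 3.835 -0.052 -2.871
vertex 3.55 -1.47 -1.635
endloop
endfacet
facet normal -0.559 0.298 -0.774
outer loop
vertex 2.869 -1.107 -2.579
vertex 3.835 -0.052 -2.871
vertex 3.363 -1.725 -3.174
endloop
endfacet
facet normal 0.500 -0.624 -0.601
outer loop
vertex 4.33 -0.67 -3.465
vertex 5.011 -1.033 -2.521
vertex 3.363 -1.725 -3.174
endloop
endfacet
facet normal -0.558 0.298 -0.775
outer loop
vertex 3.363 -1.725 -3.174
vertex 3.835 -0.052 -2.871
vertex 4.33 -0.67 -3.465
endloop
endfacet
facet normal 0.662 0.722 -0.200
outer loop
vertex 4.33 -0.67 -3.465
vertex 4.517 -0.415 -1.926
vertex 5.011 -1.033 -2.521
endloop
endfacet
facet normal 0.662 0.722 -0.200
outer loop
vertex 3.835 -0.052 -2.871
vertex 4.517 -0.415 -1.926
vertex 4.33 -0.67 -3.465
endloop
endfacet

endsolid


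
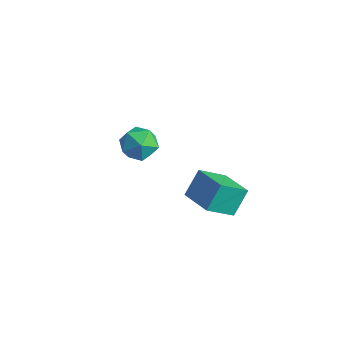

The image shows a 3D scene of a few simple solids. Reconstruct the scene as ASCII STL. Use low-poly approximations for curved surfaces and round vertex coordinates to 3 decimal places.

solid 
facet normal -0.974 0.126 -0.187
outer loop
vertex 1.37 2.45 -3.37
vertex 1.279 3.332 -2.299
vertex 1.722 3.693 -4.364
endloop
endfacet
facet normal 0.065 -0.634 -0.770
outer loop
vertex 3.301 3.488 -4.061
vertex 1.37 2.45 -3.37
vertex 1.722 3.693 -4.364
endloop
endfacet
facet normal -0.974 0.126 -0.187
outer loop
vertex 1.722 3.693 -4.364
vertex 1.279 3.332 -2.299
vertex 1.631 4.575 -3.293
endloop
endfacet
facet normal 0.216 0.763 -0.610
outer loop
vertex 1.631 4.575 -3.293
vertex 3.301 3.488 -4.061
vertex 1.722 3.693 -4.364
endloop
endfacet
facet normal -0.216 -0.763 0.610
outer loop
vertex 1.37 2.45 -3.37
vertex 2.858 3.127 -1.996
vertex 1.279 3.332 -2.299
endloop
endfacet
facet normal 0.065 -0.634 -0.770
outer loop
vertex 2.949 2.245 -3.067
vertex 1.37 2.45 -3.37
vertex 3.301 3.488 -4.061
endloop
endfacet
facet normal -0.216 -0.763 0.610
outer loop
vertex 2.949 2.245 -3.067
vertex 2.858 3.127 -1.996
vertex 1.37 2.45 -3.37
endloop
endfacet
facet normal -0.065 0.634 0.770
outer loop
vertex 1.279 3.332 -2.299
vertex 2.858 3.127 -1.996
vertex 1.631 4.575 -3.293
endloop
endfacet
facet normal 0.216 0.763 -0.610
outer loop
vertex 3.21 4.37 -2.99
vertex 3.301 3.488 -4.061
vertex 1.631 4.575 -3.293
endloop
endfacet
facet normal -0.065 0.634 0.770
outer loop
vertex 1.631 4.575 -3.293
vertex 2.858 3.127 -1.996
vertex 3.21 4.37 -2.99
endloop
endfacet
facet normal 0.974 -0.126 0.187
outer loop
vertex 3.21 4.37 -2.99
vertex 2.949 2.245 -3.067
vertex 3.301 3.488 -4.061
endloop
endfacet
facet normal 0.974 -0.126 0.187
outer loop
vertex 2.858 3.127 -1.996
vertex 2.949 2.245 -3.067
vertex 3.21 4.37 -2.99
endloop
endfacet
facet normal -0.974 0.193 -0.120
outer loop
vertex -3.673 4.148 -4.586
vertex -3.9 3.331 -4.059
vertex -3.783 4.208 -3.595
endloop
endfacet
facet normal -0.594 0.797 -0.114
outer loop
vertex -3.673 4.148 -4.586
vertex -3.783 4.208 -3.595
vertex -3.039 4.698 -4.045
endloop
endfacet
facet normal -0.114 0.760 -0.639
outer loop
vertex -3.673 4.148 -4.586
vertex -3.039 4.698 -4.045
vertex -2.695 4.125 -4.788
endloop
endfacet
facet normal -0.197 0.133 -0.971
outer loop
vertex -3.673 4.148 -4.586
vertex -2.695 4.125 -4.788
vertex -3.227 3.279 -4.796
endloop
endfacet
facet normal -0.728 -0.217 -0.650
outer loop
vertex -3.673 4.148 -4.586
vertex -3.227 3.279 -4.796
vertex -3.9 3.331 -4.059
endloop
endfacet
facet normal -0.240 0.829 0.505
outer loop
vertex -3.039 4.698 -4.045
vertex -3.783 4.208 -3.595
vertex -2.873 4.221 -3.184
endloop
endfacet
facet normal -0.856 -0.148 0.496
outer loop
vertex -3.783 4.208 -3.595
vertex -3.9 3.331 -4.059
vertex -3.405 3.375 -3.192
endloop
endfacet
facet normal -0.458 -0.812 -0.361
outer loop
vertex -3.9 3.331 -4.059
vertex -3.227 3.279 -4.796
vertex -3.061 2.802 -3.935
endloop
endfacet
facet normal 0.402 -0.244 -0.882
outer loop
vertex -3.227 3.279 -4.796
vertex -2.695 4.125 -4.788
vertex -2.317 3.292 -4.385
endloop
endfacet
facet normal 0.537 0.770 -0.345
outer loop
vertex -2.695 4.125 -4.788
vertex -3.039 4.698 -4.045
vertex -2.2 4.169 -3.921
endloop
endfacet
facet normal 0.197 -0.133 0.971
outer loop
vertex -2.427 3.352 -3.394
vertex -2.873 4.221 -3.184
vertex -3.405 3.375 -3.192
endloop
endfacet
facet normal 0.114 -0.760 0.639
outer loop
vertex -2.427 3.352 -3.394
vertex -3.405 3.375 -3.192
vertex -3.061 2.802 -3.935
endloop
endfacet
facet normal 0.594 -0.797 0.114
outer loop
vertex -2.427 3.352 -3.394
vertex -3.061 2.802 -3.935
vertex -2.317 3.292 -4.385
endloop
endfacet
facet normal 0.974 -0.193 0.120
outer loop
vertex -2.427 3.352 -3.394
vertex -2.317 3.292 -4.385
vertex -2.2 4.169 -3.921
endloop
endfacet
facet normal 0.728 0.217 0.650
outer loop
vertex -2.427 3.352 -3.394
vertex -2.2 4.169 -3.921
vertex -2.873 4.221 -3.184
endloop
endfacet
facet normal -0.402 0.244 0.882
outer loop
vertex -3.405 3.375 -3.192
vertex -2.873 4.221 -3.184
vertex -3.783 4.208 -3.595
endloop
endfacet
facet normal -0.537 -0.770 0.345
outer loop
vertex -3.061 2.802 -3.935
vertex -3.405 3.375 -3.192
vertex -3.9 3.331 -4.059
endloop
endfacet
facet normal 0.240 -0.829 -0.505
outer loop
vertex -2.317 3.292 -4.385
vertex -3.061 2.802 -3.935
vertex -3.227 3.279 -4.796
endloop
endfacet
facet normal 0.856 0.148 -0.496
outer loop
vertex -2.2 4.169 -3.921
vertex -2.317 3.292 -4.385
vertex -2.695 4.125 -4.788
endloop
endfacet
facet normal 0.458 0.812 0.361
outer loop
vertex -2.873 4.221 -3.184
vertex -2.2 4.169 -3.921
vertex -3.039 4.698 -4.045
endloop
endfacet

endsolid


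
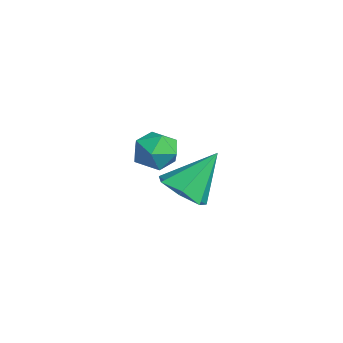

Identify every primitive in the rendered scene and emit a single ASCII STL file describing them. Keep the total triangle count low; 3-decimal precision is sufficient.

solid 
facet normal 0.065 -0.638 -0.767
outer loop
vertex -0.322 1.091 -4.204
vertex -1.275 0.798 -4.041
vertex -0.937 1.544 -4.633
endloop
endfacet
facet normal 0.619 0.783 -0.061
outer loop
vertex -0.322 1.091 -4.204
vertex -0.937 1.544 -4.633
vertex -1.405 2.082 -2.499
endloop
endfacet
facet normal 0.065 -0.638 -0.767
outer loop
vertex -0.937 1.544 -4.633
vertex -1.275 0.798 -4.041
vertex -1.807 1.435 -4.616
endloop
endfacet
facet normal -0.125 0.955 -0.268
outer loop
vertex -0.937 1.544 -4.633
vertex -1.807 1.435 -4.616
vertex -1.405 2.082 -2.499
endloop
endfacet
facet normal 0.065 -0.638 -0.767
outer loop
vertex -1.807 1.435 -4.616
vertex -1.275 0.798 -4.041
vertex -2.276 0.847 -4.166
endloop
endfacet
facet normal -0.794 0.607 -0.035
outer loop
vertex -1.807 1.435 -4.616
vertex -2.276 0.847 -4.166
vertex -1.405 2.082 -2.499
endloop
endfacet
facet normal 0.065 -0.638 -0.767
outer loop
vertex -2.276 0.847 -4.166
vertex -1.275 0.798 -4.041
vertex -1.991 0.222 -3.622
endloop
endfacet
facet normal -0.886 -0.001 0.463
outer loop
vertex -2.276 0.847 -4.166
vertex -1.991 0.222 -3.622
vertex -1.405 2.082 -2.499
endloop
endfacet
facet normal 0.065 -0.639 -0.767
outer loop
vertex -1.991 0.222 -3.622
vertex -1.275 0.798 -4.041
vertex -1.166 0.031 -3.393
endloop
endfacet
facet normal -0.331 -0.409 0.850
outer loop
vertex -1.991 0.222 -3.622
vertex -1.166 0.031 -3.393
vertex -1.405 2.082 -2.499
endloop
endfacet
facet normal 0.065 -0.639 -0.767
outer loop
vertex -1.166 0.031 -3.393
vertex -1.275 0.798 -4.041
vertex -0.424 0.418 -3.652
endloop
endfacet
facet normal 0.454 -0.311 0.835
outer loop
vertex -1.166 0.031 -3.393
vertex -0.424 0.418 -3.652
vertex -1.405 2.082 -2.499
endloop
endfacet
facet normal 0.065 -0.639 -0.767
outer loop
vertex -0.424 0.418 -3.652
vertex -1.275 0.798 -4.041
vertex -0.322 1.091 -4.204
endloop
endfacet
facet normal 0.876 0.219 0.429
outer loop
vertex -0.424 0.418 -3.652
vertex -0.322 1.091 -4.204
vertex -1.405 2.082 -2.499
endloop
endfacet
facet normal -0.997 -0.028 0.067
outer loop
vertex 1.233 -0.742 -0.287
vertex 1.266 -1.559 -0.141
vertex 1.293 -1.022 0.493
endloop
endfacet
facet normal -0.746 0.606 0.275
outer loop
vertex 1.233 -0.742 -0.287
vertex 1.293 -1.022 0.493
vertex 1.739 -0.364 0.252
endloop
endfacet
facet normal -0.377 0.887 -0.268
outer loop
vertex 1.233 -0.742 -0.287
vertex 1.739 -0.364 0.252
vertex 1.988 -0.494 -0.529
endloop
endfacet
facet normal -0.400 0.425 -0.812
outer loop
vertex 1.233 -0.742 -0.287
vertex 1.988 -0.494 -0.529
vertex 1.696 -1.233 -0.772
endloop
endfacet
facet normal -0.783 -0.140 -0.606
outer loop
vertex 1.233 -0.742 -0.287
vertex 1.696 -1.233 -0.772
vertex 1.266 -1.559 -0.141
endloop
endfacet
facet normal -0.294 0.498 0.816
outer loop
vertex 1.739 -0.364 0.252
vertex 1.293 -1.022 0.493
vertex 2.084 -0.947 0.732
endloop
endfacet
facet normal -0.701 -0.529 0.478
outer loop
vertex 1.293 -1.022 0.493
vertex 1.266 -1.559 -0.141
vertex 1.792 -1.686 0.489
endloop
endfacet
facet normal -0.354 -0.710 -0.608
outer loop
vertex 1.266 -1.559 -0.141
vertex 1.696 -1.233 -0.772
vertex 2.041 -1.816 -0.292
endloop
endfacet
facet normal 0.265 0.205 -0.942
outer loop
vertex 1.696 -1.233 -0.772
vertex 1.988 -0.494 -0.529
vertex 2.487 -1.158 -0.533
endloop
endfacet
facet normal 0.303 0.951 -0.062
outer loop
vertex 1.988 -0.494 -0.529
vertex 1.739 -0.364 0.252
vertex 2.514 -0.621 0.101
endloop
endfacet
facet normal 0.400 -0.425 0.812
outer loop
vertex 2.547 -1.438 0.247
vertex 2.084 -0.947 0.732
vertex 1.792 -1.686 0.489
endloop
endfacet
facet normal 0.377 -0.887 0.268
outer loop
vertex 2.547 -1.438 0.247
vertex 1.792 -1.686 0.489
vertex 2.041 -1.816 -0.292
endloop
endfacet
facet normal 0.746 -0.606 -0.275
outer loop
vertex 2.547 -1.438 0.247
vertex 2.041 -1.816 -0.292
vertex 2.487 -1.158 -0.533
endloop
endfacet
facet normal 0.997 0.028 -0.067
outer loop
vertex 2.547 -1.438 0.247
vertex 2.487 -1.158 -0.533
vertex 2.514 -0.621 0.101
endloop
endfacet
facet normal 0.783 0.140 0.606
outer loop
vertex 2.547 -1.438 0.247
vertex 2.514 -0.621 0.101
vertex 2.084 -0.947 0.732
endloop
endfacet
facet normal -0.265 -0.205 0.942
outer loop
vertex 1.792 -1.686 0.489
vertex 2.084 -0.947 0.732
vertex 1.293 -1.022 0.493
endloop
endfacet
facet normal -0.303 -0.951 0.062
outer loop
vertex 2.041 -1.816 -0.292
vertex 1.792 -1.686 0.489
vertex 1.266 -1.559 -0.141
endloop
endfacet
facet normal 0.294 -0.498 -0.816
outer loop
vertex 2.487 -1.158 -0.533
vertex 2.041 -1.816 -0.292
vertex 1.696 -1.233 -0.772
endloop
endfacet
facet normal 0.701 0.529 -0.478
outer loop
vertex 2.514 -0.621 0.101
vertex 2.487 -1.158 -0.533
vertex 1.988 -0.494 -0.529
endloop
endfacet
facet normal 0.354 0.710 0.608
outer loop
vertex 2.084 -0.947 0.732
vertex 2.514 -0.621 0.101
vertex 1.739 -0.364 0.252
endloop
endfacet

endsolid


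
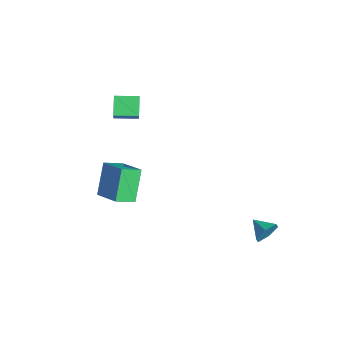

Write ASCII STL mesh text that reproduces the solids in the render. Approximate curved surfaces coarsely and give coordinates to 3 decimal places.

solid 
facet normal -0.612 0.184 -0.769
outer loop
vertex -3.546 -2.024 3.255
vertex -3.136 -0.823 3.216
vertex -2.701 -2.337 2.508
endloop
endfacet
facet normal -0.322 -0.946 0.032
outer loop
vertex -1.764 -2.617 3.684
vertex -3.546 -2.024 3.255
vertex -2.701 -2.337 2.508
endloop
endfacet
facet normal -0.613 0.183 -0.768
outer loop
vertex -2.701 -2.337 2.508
vertex -3.136 -0.823 3.216
vertex -2.292 -1.135 2.468
endloop
endfacet
facet normal 0.722 -0.267 -0.639
outer loop
vertex -2.292 -1.135 2.468
vertex -1.764 -2.617 3.684
vertex -2.701 -2.337 2.508
endloop
endfacet
facet normal -0.722 0.267 0.639
outer loop
vertex -3.546 -2.024 3.255
vertex -2.199 -1.103 4.392
vertex -3.136 -0.823 3.216
endloop
endfacet
facet normal -0.322 -0.946 0.031
outer loop
vertex -2.608 -2.305 4.432
vertex -3.546 -2.024 3.255
vertex -1.764 -2.617 3.684
endloop
endfacet
facet normal -0.722 0.267 0.639
outer loop
vertex -2.608 -2.305 4.432
vertex -2.199 -1.103 4.392
vertex -3.546 -2.024 3.255
endloop
endfacet
facet normal 0.322 0.946 -0.031
outer loop
vertex -3.136 -0.823 3.216
vertex -2.199 -1.103 4.392
vertex -2.292 -1.135 2.468
endloop
endfacet
facet normal 0.722 -0.267 -0.639
outer loop
vertex -1.354 -1.416 3.645
vertex -1.764 -2.617 3.684
vertex -2.292 -1.135 2.468
endloop
endfacet
facet normal 0.323 0.946 -0.031
outer loop
vertex -2.292 -1.135 2.468
vertex -2.199 -1.103 4.392
vertex -1.354 -1.416 3.645
endloop
endfacet
facet normal 0.613 -0.184 0.768
outer loop
vertex -1.354 -1.416 3.645
vertex -2.608 -2.305 4.432
vertex -1.764 -2.617 3.684
endloop
endfacet
facet normal 0.612 -0.183 0.769
outer loop
vertex -2.199 -1.103 4.392
vertex -2.608 -2.305 4.432
vertex -1.354 -1.416 3.645
endloop
endfacet
facet normal -0.513 0.343 0.787
outer loop
vertex 1.107 -3.108 2.2
vertex 0.999 -2.076 1.68
vertex -0.327 -3.617 1.488
endloop
endfacet
facet normal 0.093 -0.889 0.448
outer loop
vertex 0.641 -4.264 -0.0
vertex 1.107 -3.108 2.2
vertex -0.327 -3.617 1.488
endloop
endfacet
facet normal -0.512 0.342 0.788
outer loop
vertex -0.327 -3.617 1.488
vertex 0.999 -2.076 1.68
vertex -0.436 -2.585 0.969
endloop
endfacet
facet normal -0.854 -0.303 -0.424
outer loop
vertex -0.436 -2.585 0.969
vertex 0.641 -4.264 -0.0
vertex -0.327 -3.617 1.488
endloop
endfacet
facet normal 0.854 0.303 0.424
outer loop
vertex 1.107 -3.108 2.2
vertex 1.967 -2.723 0.192
vertex 0.999 -2.076 1.68
endloop
endfacet
facet normal 0.094 -0.889 0.447
outer loop
vertex 2.076 -3.755 0.711
vertex 1.107 -3.108 2.2
vertex 0.641 -4.264 -0.0
endloop
endfacet
facet normal 0.854 0.303 0.424
outer loop
vertex 2.076 -3.755 0.711
vertex 1.967 -2.723 0.192
vertex 1.107 -3.108 2.2
endloop
endfacet
facet normal -0.094 0.889 -0.448
outer loop
vertex 0.999 -2.076 1.68
vertex 1.967 -2.723 0.192
vertex -0.436 -2.585 0.969
endloop
endfacet
facet normal -0.854 -0.303 -0.424
outer loop
vertex 0.533 -3.232 -0.52
vertex 0.641 -4.264 -0.0
vertex -0.436 -2.585 0.969
endloop
endfacet
facet normal -0.094 0.889 -0.447
outer loop
vertex -0.436 -2.585 0.969
vertex 1.967 -2.723 0.192
vertex 0.533 -3.232 -0.52
endloop
endfacet
facet normal 0.512 -0.343 -0.787
outer loop
vertex 0.533 -3.232 -0.52
vertex 2.076 -3.755 0.711
vertex 0.641 -4.264 -0.0
endloop
endfacet
facet normal 0.512 -0.342 -0.788
outer loop
vertex 1.967 -2.723 0.192
vertex 2.076 -3.755 0.711
vertex 0.533 -3.232 -0.52
endloop
endfacet
facet normal 0.881 0.372 -0.293
outer loop
vertex 4.786 3.037 -1.344
vertex 4.471 3.269 -1.996
vertex 4.477 3.73 -1.392
endloop
endfacet
facet normal -0.255 -0.047 0.966
outer loop
vertex 4.786 3.037 -1.344
vertex 4.477 3.73 -1.392
vertex 3.529 2.871 -1.684
endloop
endfacet
facet normal 0.881 0.371 -0.292
outer loop
vertex 4.477 3.73 -1.392
vertex 4.471 3.269 -1.996
vertex 4.163 3.962 -2.044
endloop
endfacet
facet normal -0.658 0.552 0.513
outer loop
vertex 4.477 3.73 -1.392
vertex 4.163 3.962 -2.044
vertex 3.529 2.871 -1.684
endloop
endfacet
facet normal 0.881 0.371 -0.292
outer loop
vertex 4.163 3.962 -2.044
vertex 4.471 3.269 -1.996
vertex 4.157 3.501 -2.648
endloop
endfacet
facet normal -0.865 0.404 -0.299
outer loop
vertex 4.163 3.962 -2.044
vertex 4.157 3.501 -2.648
vertex 3.529 2.871 -1.684
endloop
endfacet
facet normal 0.881 0.373 -0.291
outer loop
vertex 4.157 3.501 -2.648
vertex 4.471 3.269 -1.996
vertex 4.466 2.808 -2.601
endloop
endfacet
facet normal -0.669 -0.343 -0.660
outer loop
vertex 4.157 3.501 -2.648
vertex 4.466 2.808 -2.601
vertex 3.529 2.871 -1.684
endloop
endfacet
facet normal 0.881 0.373 -0.291
outer loop
vertex 4.466 2.808 -2.601
vertex 4.471 3.269 -1.996
vertex 4.78 2.576 -1.949
endloop
endfacet
facet normal -0.266 -0.942 -0.207
outer loop
vertex 4.466 2.808 -2.601
vertex 4.78 2.576 -1.949
vertex 3.529 2.871 -1.684
endloop
endfacet
facet normal 0.881 0.373 -0.293
outer loop
vertex 4.78 2.576 -1.949
vertex 4.471 3.269 -1.996
vertex 4.786 3.037 -1.344
endloop
endfacet
facet normal -0.059 -0.794 0.605
outer loop
vertex 4.78 2.576 -1.949
vertex 4.786 3.037 -1.344
vertex 3.529 2.871 -1.684
endloop
endfacet

endsolid


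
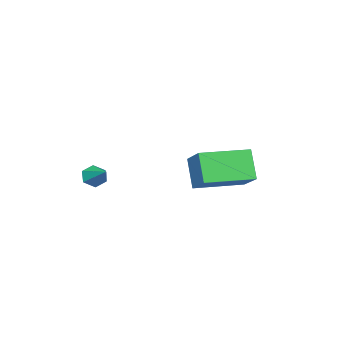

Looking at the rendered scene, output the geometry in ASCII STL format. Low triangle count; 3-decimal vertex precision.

solid 
facet normal -0.809 0.587 -0.024
outer loop
vertex -3.855 2.307 -2.344
vertex -3.066 3.429 -1.501
vertex -3.366 2.928 -3.63
endloop
endfacet
facet normal -0.490 -0.697 -0.523
outer loop
vertex -1.634 1.671 -3.579
vertex -3.855 2.307 -2.344
vertex -3.366 2.928 -3.63
endloop
endfacet
facet normal -0.809 0.588 -0.024
outer loop
vertex -3.366 2.928 -3.63
vertex -3.066 3.429 -1.501
vertex -2.576 4.05 -2.787
endloop
endfacet
facet normal 0.324 0.412 -0.852
outer loop
vertex -2.576 4.05 -2.787
vertex -1.634 1.671 -3.579
vertex -3.366 2.928 -3.63
endloop
endfacet
facet normal -0.324 -0.412 0.852
outer loop
vertex -3.855 2.307 -2.344
vertex -1.334 2.172 -1.45
vertex -3.066 3.429 -1.501
endloop
endfacet
facet normal -0.491 -0.697 -0.523
outer loop
vertex -2.124 1.05 -2.293
vertex -3.855 2.307 -2.344
vertex -1.634 1.671 -3.579
endloop
endfacet
facet normal -0.324 -0.412 0.852
outer loop
vertex -2.124 1.05 -2.293
vertex -1.334 2.172 -1.45
vertex -3.855 2.307 -2.344
endloop
endfacet
facet normal 0.490 0.697 0.523
outer loop
vertex -3.066 3.429 -1.501
vertex -1.334 2.172 -1.45
vertex -2.576 4.05 -2.787
endloop
endfacet
facet normal 0.324 0.412 -0.852
outer loop
vertex -0.845 2.793 -2.736
vertex -1.634 1.671 -3.579
vertex -2.576 4.05 -2.787
endloop
endfacet
facet normal 0.491 0.697 0.523
outer loop
vertex -2.576 4.05 -2.787
vertex -1.334 2.172 -1.45
vertex -0.845 2.793 -2.736
endloop
endfacet
facet normal 0.809 -0.587 0.025
outer loop
vertex -0.845 2.793 -2.736
vertex -2.124 1.05 -2.293
vertex -1.634 1.671 -3.579
endloop
endfacet
facet normal 0.809 -0.587 0.024
outer loop
vertex -1.334 2.172 -1.45
vertex -2.124 1.05 -2.293
vertex -0.845 2.793 -2.736
endloop
endfacet
facet normal -0.407 -0.769 -0.493
outer loop
vertex -0.095 -1.968 -3.93
vertex -0.286 -2.182 -3.438
vertex -0.61 -1.82 -3.736
endloop
endfacet
facet normal 0.008 0.805 -0.593
outer loop
vertex -0.095 -1.968 -3.93
vertex -0.61 -1.82 -3.736
vertex 0.286 -1.098 -2.742
endloop
endfacet
facet normal -0.405 -0.769 -0.494
outer loop
vertex -0.61 -1.82 -3.736
vertex -0.286 -2.182 -3.438
vertex -0.802 -2.035 -3.244
endloop
endfacet
facet normal -0.668 0.742 0.063
outer loop
vertex -0.61 -1.82 -3.736
vertex -0.802 -2.035 -3.244
vertex 0.286 -1.098 -2.742
endloop
endfacet
facet normal -0.405 -0.769 -0.494
outer loop
vertex -0.802 -2.035 -3.244
vertex -0.286 -2.182 -3.438
vertex -0.478 -2.397 -2.946
endloop
endfacet
facet normal -0.541 0.190 0.819
outer loop
vertex -0.802 -2.035 -3.244
vertex -0.478 -2.397 -2.946
vertex 0.286 -1.098 -2.742
endloop
endfacet
facet normal -0.405 -0.769 -0.494
outer loop
vertex -0.478 -2.397 -2.946
vertex -0.286 -2.182 -3.438
vertex 0.038 -2.544 -3.14
endloop
endfacet
facet normal 0.261 -0.297 0.918
outer loop
vertex -0.478 -2.397 -2.946
vertex 0.038 -2.544 -3.14
vertex 0.286 -1.098 -2.742
endloop
endfacet
facet normal -0.407 -0.769 -0.493
outer loop
vertex 0.038 -2.544 -3.14
vertex -0.286 -2.182 -3.438
vertex 0.229 -2.33 -3.632
endloop
endfacet
facet normal 0.936 -0.233 0.262
outer loop
vertex 0.038 -2.544 -3.14
vertex 0.229 -2.33 -3.632
vertex 0.286 -1.098 -2.742
endloop
endfacet
facet normal -0.407 -0.769 -0.493
outer loop
vertex 0.229 -2.33 -3.632
vertex -0.286 -2.182 -3.438
vertex -0.095 -1.968 -3.93
endloop
endfacet
facet normal 0.810 0.319 -0.493
outer loop
vertex 0.229 -2.33 -3.632
vertex -0.095 -1.968 -3.93
vertex 0.286 -1.098 -2.742
endloop
endfacet

endsolid
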